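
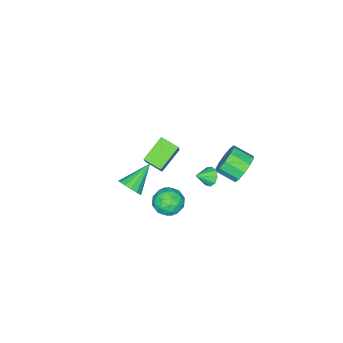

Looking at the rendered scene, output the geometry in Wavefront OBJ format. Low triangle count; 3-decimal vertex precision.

v 4.443 0.449 0.463
v 4.771 0.124 1.016
v 2.957 0.571 1.417
v 4.834 0.488 1.067
v 4.792 0.842 0.956
v 4.656 1.09 0.713
v 4.463 1.166 0.403
v 4.265 1.05 0.109
v 4.115 0.773 -0.09
v 4.052 0.41 -0.14
v 4.094 0.056 -0.03
v 4.23 -0.192 0.213
v 4.422 -0.268 0.523
v 4.621 -0.153 0.817
v -3.148 2.11 -3.302
v -2.689 1.844 -4.102
v -2.332 0.764 -3.538
v -2.792 1.03 -2.738
v -2.307 2.147 -3.763
v -1.951 1.066 -3.199
v -2.247 2.436 -3.249
v -1.89 1.355 -2.685
v -2.53 2.6 -2.754
v -2.174 1.519 -2.19
v -3.05 2.577 -2.469
v -2.694 1.497 -1.905
v -3.608 2.376 -2.502
v -3.251 1.296 -1.938
v -3.989 2.074 -2.841
v -3.633 0.993 -2.277
v -4.05 1.785 -3.355
v -3.693 0.704 -2.791
v -3.766 1.621 -3.85
v -3.41 0.54 -3.286
v -3.246 1.643 -4.135
v -2.89 0.563 -3.571
v 0.097 -2.17 -2.799
v -1.324 -2.116 -1.942
v -0.081 -1.136 -3.159
v -1.501 -1.081 -2.302
v 1.041 -1.479 -1.278
v -0.379 -1.424 -0.421
v 0.864 -0.444 -1.638
v -0.557 -0.39 -0.781
v 1.797 1.861 -2.354
v 2.493 1.658 -2.929
v 1.587 0.402 -2.091
v 2.283 0.199 -2.666
v 2.458 0.613 -1.857
v 2.587 1.514 -2.02
v 1.493 0.546 -3
v 1.622 1.447 -3.163
v 2.304 0.844 -3.329
v 2.901 0.886 -2.622
v 1.179 1.174 -2.398
v 1.776 1.216 -1.691
v 2.163 1.887 -2.664
v 1.917 0.173 -2.356
v 2.019 0.416 -1.88
v 2.428 0.296 -2.218
v 2.219 1.803 -2.13
v 2.628 1.684 -2.468
v 2.607 1.069 -1.838
v 1.452 0.376 -2.552
v 1.861 0.257 -2.89
v 1.652 1.764 -2.802
v 2.061 1.644 -3.14
v 1.473 0.991 -3.182
v 2.462 1.29 -3.237
v 2.338 0.432 -3.083
v 1.874 0.636 -3.279
v 1.95 1.166 -3.375
v 2.812 1.314 -2.822
v 2.689 0.457 -2.668
v 2.791 0.7 -2.192
v 2.868 1.23 -2.288
v 2.701 0.836 -3.057
v 1.391 1.603 -2.352
v 1.268 0.746 -2.198
v 1.212 0.83 -2.732
v 1.289 1.36 -2.828
v 1.742 1.628 -1.937
v 1.618 0.77 -1.783
v 2.13 0.894 -1.645
v 2.206 1.424 -1.741
v 1.379 1.224 -1.963
v -0.961 1.43 -2.57
v -0.629 1.395 -3.093
v -0.179 1.09 -2.05
v -0.581 1.777 -2.916
v -0.71 1.997 -2.577
v -0.957 1.952 -2.235
v -1.206 1.663 -2.05
v -1.341 1.265 -2.109
v -1.298 0.944 -2.383
v -1.097 0.851 -2.745
v -0.833 1.029 -3.025
f 2 1 4
f 2 4 3
f 4 1 5
f 4 5 3
f 5 1 6
f 5 6 3
f 6 1 7
f 6 7 3
f 7 1 8
f 7 8 3
f 8 1 9
f 8 9 3
f 9 1 10
f 9 10 3
f 10 1 11
f 10 11 3
f 11 1 12
f 11 12 3
f 12 1 13
f 12 13 3
f 13 1 14
f 13 14 3
f 14 1 2
f 14 2 3
f 16 15 19
f 16 19 17
f 17 19 20
f 17 20 18
f 19 15 21
f 19 21 20
f 20 21 22
f 20 22 18
f 21 15 23
f 21 23 22
f 22 23 24
f 22 24 18
f 23 15 25
f 23 25 24
f 24 25 26
f 24 26 18
f 25 15 27
f 25 27 26
f 26 27 28
f 26 28 18
f 27 15 29
f 27 29 28
f 28 29 30
f 28 30 18
f 29 15 31
f 29 31 30
f 30 31 32
f 30 32 18
f 31 15 33
f 31 33 32
f 32 33 34
f 32 34 18
f 33 15 35
f 33 35 34
f 34 35 36
f 34 36 18
f 35 15 16
f 35 16 36
f 36 16 17
f 36 17 18
f 38 40 37
f 41 38 37
f 37 40 39
f 39 41 37
f 38 44 40
f 42 38 41
f 42 44 38
f 40 44 39
f 43 41 39
f 39 44 43
f 43 42 41
f 44 42 43
f 45 82 61
f 82 56 85
f 61 85 50
f 82 85 61
f 45 61 57
f 61 50 62
f 57 62 46
f 61 62 57
f 45 57 66
f 57 46 67
f 66 67 52
f 57 67 66
f 45 66 78
f 66 52 81
f 78 81 55
f 66 81 78
f 45 78 82
f 78 55 86
f 82 86 56
f 78 86 82
f 46 62 73
f 62 50 76
f 73 76 54
f 62 76 73
f 50 85 63
f 85 56 84
f 63 84 49
f 85 84 63
f 56 86 83
f 86 55 79
f 83 79 47
f 86 79 83
f 55 81 80
f 81 52 68
f 80 68 51
f 81 68 80
f 52 67 72
f 67 46 69
f 72 69 53
f 67 69 72
f 48 74 60
f 74 54 75
f 60 75 49
f 74 75 60
f 48 60 58
f 60 49 59
f 58 59 47
f 60 59 58
f 48 58 65
f 58 47 64
f 65 64 51
f 58 64 65
f 48 65 70
f 65 51 71
f 70 71 53
f 65 71 70
f 48 70 74
f 70 53 77
f 74 77 54
f 70 77 74
f 49 75 63
f 75 54 76
f 63 76 50
f 75 76 63
f 47 59 83
f 59 49 84
f 83 84 56
f 59 84 83
f 51 64 80
f 64 47 79
f 80 79 55
f 64 79 80
f 53 71 72
f 71 51 68
f 72 68 52
f 71 68 72
f 54 77 73
f 77 53 69
f 73 69 46
f 77 69 73
f 88 87 90
f 88 90 89
f 90 87 91
f 90 91 89
f 91 87 92
f 91 92 89
f 92 87 93
f 92 93 89
f 93 87 94
f 93 94 89
f 94 87 95
f 94 95 89
f 95 87 96
f 95 96 89
f 96 87 97
f 96 97 89
f 97 87 88
f 97 88 89



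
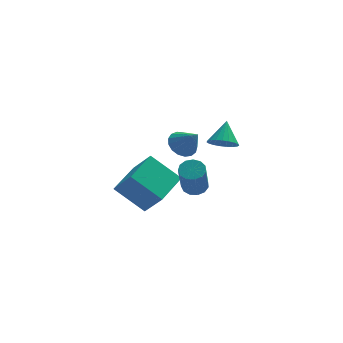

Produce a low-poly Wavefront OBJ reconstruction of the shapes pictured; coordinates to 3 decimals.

v 1.187 -2.074 0.451
v 1.819 -2.35 0.413
v 1.484 -3.362 2.211
v 0.853 -3.086 2.249
v 1.857 -2.015 0.609
v 1.522 -3.028 2.406
v 1.682 -1.7 0.754
v 1.347 -2.713 2.551
v 1.35 -1.503 0.803
v 1.016 -2.516 2.601
v 0.967 -1.487 0.741
v 0.632 -2.5 2.538
v 0.654 -1.658 0.586
v 0.319 -2.67 2.384
v 0.51 -1.96 0.389
v 0.175 -2.973 2.186
v 0.581 -2.299 0.212
v 0.246 -3.311 2.009
v 0.844 -2.566 0.11
v 0.51 -3.578 1.908
v 1.217 -2.677 0.117
v 0.882 -3.689 1.914
v 1.58 -2.596 0.23
v 1.246 -3.609 2.028
v -0.339 -1.361 -0.886
v -1.799 -0.555 0.439
v -1.088 -0.475 -2.25
v -2.548 0.33 -0.925
v 0.948 0.33 -0.495
v -0.512 1.135 0.83
v 0.199 1.215 -1.859
v -1.261 2.021 -0.534
v 3.155 0.747 1.591
v 3.92 0.816 1.252
v 3.545 1.713 2.669
v 3.744 1.069 1.088
v 3.467 1.267 1.011
v 3.136 1.375 1.034
v 2.808 1.374 1.154
v 2.539 1.265 1.349
v 2.378 1.066 1.586
v 2.35 0.812 1.824
v 2.462 0.546 2.022
v 2.693 0.315 2.145
v 3.004 0.159 2.172
v 3.342 0.104 2.099
v 3.646 0.161 1.938
v 3.866 0.318 1.717
v 3.963 0.55 1.474
v 1.678 4.078 -0.272
v 2.345 3.838 -0.826
v 2.342 3.242 0.892
v 2.487 4.203 -0.645
v 2.444 4.539 -0.379
v 2.225 4.769 -0.088
v 1.88 4.841 0.161
v 1.49 4.739 0.31
v 1.142 4.485 0.326
v 0.917 4.138 0.206
v 0.866 3.777 -0.025
v 1.001 3.486 -0.312
v 1.291 3.33 -0.589
v 1.67 3.346 -0.794
v 2.05 3.529 -0.88
f 2 1 5
f 2 5 3
f 3 5 6
f 3 6 4
f 5 1 7
f 5 7 6
f 6 7 8
f 6 8 4
f 7 1 9
f 7 9 8
f 8 9 10
f 8 10 4
f 9 1 11
f 9 11 10
f 10 11 12
f 10 12 4
f 11 1 13
f 11 13 12
f 12 13 14
f 12 14 4
f 13 1 15
f 13 15 14
f 14 15 16
f 14 16 4
f 15 1 17
f 15 17 16
f 16 17 18
f 16 18 4
f 17 1 19
f 17 19 18
f 18 19 20
f 18 20 4
f 19 1 21
f 19 21 20
f 20 21 22
f 20 22 4
f 21 1 23
f 21 23 22
f 22 23 24
f 22 24 4
f 23 1 2
f 23 2 24
f 24 2 3
f 24 3 4
f 26 28 25
f 29 26 25
f 25 28 27
f 27 29 25
f 26 32 28
f 30 26 29
f 30 32 26
f 28 32 27
f 31 29 27
f 27 32 31
f 31 30 29
f 32 30 31
f 34 33 36
f 34 36 35
f 36 33 37
f 36 37 35
f 37 33 38
f 37 38 35
f 38 33 39
f 38 39 35
f 39 33 40
f 39 40 35
f 40 33 41
f 40 41 35
f 41 33 42
f 41 42 35
f 42 33 43
f 42 43 35
f 43 33 44
f 43 44 35
f 44 33 45
f 44 45 35
f 45 33 46
f 45 46 35
f 46 33 47
f 46 47 35
f 47 33 48
f 47 48 35
f 48 33 49
f 48 49 35
f 49 33 34
f 49 34 35
f 51 50 53
f 51 53 52
f 53 50 54
f 53 54 52
f 54 50 55
f 54 55 52
f 55 50 56
f 55 56 52
f 56 50 57
f 56 57 52
f 57 50 58
f 57 58 52
f 58 50 59
f 58 59 52
f 59 50 60
f 59 60 52
f 60 50 61
f 60 61 52
f 61 50 62
f 61 62 52
f 62 50 63
f 62 63 52
f 63 50 64
f 63 64 52
f 64 50 51
f 64 51 52



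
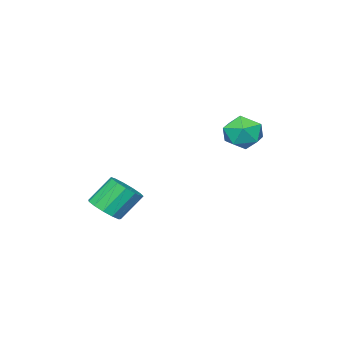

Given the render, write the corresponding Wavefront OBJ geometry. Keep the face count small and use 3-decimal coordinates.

v 3.705 -0.224 -0.974
v 4.39 0.34 -0.73
v 3.479 0.887 0.559
v 2.795 0.324 0.314
v 4.089 0.608 -1.056
v 3.179 1.156 0.232
v 3.667 0.612 -1.356
v 2.756 1.16 -0.068
v 3.257 0.351 -1.535
v 2.346 0.898 -0.247
v 2.989 -0.093 -1.536
v 2.078 0.454 -0.248
v 2.949 -0.578 -1.359
v 2.038 -0.031 -0.07
v 3.149 -0.951 -1.059
v 2.238 -0.404 0.229
v 3.525 -1.093 -0.732
v 2.615 -0.546 0.556
v 3.959 -0.959 -0.483
v 3.049 -0.411 0.806
v 4.313 -0.591 -0.389
v 3.402 -0.044 0.9
v 4.473 -0.107 -0.481
v 3.562 0.44 0.807
v -3 3.427 2.606
v -2.016 3.88 2.634
v -2.344 1.96 3.306
v -1.36 2.413 3.334
v -2.143 2.776 3.989
v -2.548 3.682 3.557
v -1.812 2.158 2.383
v -2.217 3.064 1.951
v -1.282 3.096 2.497
v -1.487 3.478 3.489
v -2.873 2.362 2.451
v -3.078 2.744 3.443
f 2 1 5
f 2 5 3
f 3 5 6
f 3 6 4
f 5 1 7
f 5 7 6
f 6 7 8
f 6 8 4
f 7 1 9
f 7 9 8
f 8 9 10
f 8 10 4
f 9 1 11
f 9 11 10
f 10 11 12
f 10 12 4
f 11 1 13
f 11 13 12
f 12 13 14
f 12 14 4
f 13 1 15
f 13 15 14
f 14 15 16
f 14 16 4
f 15 1 17
f 15 17 16
f 16 17 18
f 16 18 4
f 17 1 19
f 17 19 18
f 18 19 20
f 18 20 4
f 19 1 21
f 19 21 20
f 20 21 22
f 20 22 4
f 21 1 23
f 21 23 22
f 22 23 24
f 22 24 4
f 23 1 2
f 23 2 24
f 24 2 3
f 24 3 4
f 25 36 30
f 25 30 26
f 25 26 32
f 25 32 35
f 25 35 36
f 26 30 34
f 30 36 29
f 36 35 27
f 35 32 31
f 32 26 33
f 28 34 29
f 28 29 27
f 28 27 31
f 28 31 33
f 28 33 34
f 29 34 30
f 27 29 36
f 31 27 35
f 33 31 32
f 34 33 26



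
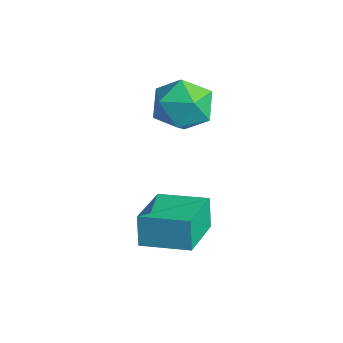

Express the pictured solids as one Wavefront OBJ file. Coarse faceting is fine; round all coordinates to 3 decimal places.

v -2.869 2.21 4.037
v -2.236 1.241 4.192
v -4.004 1.279 2.848
v -3.371 0.31 3.003
v -4.025 0.725 3.876
v -3.324 1.301 4.61
v -2.916 1.219 2.43
v -2.215 1.795 3.164
v -2.265 0.629 3.198
v -2.951 0.324 4.092
v -3.289 2.196 2.948
v -3.975 1.891 3.842
v -0.126 -1.761 -0.243
v -0.445 -1.651 0.919
v -1.593 -0.342 -0.78
v -1.911 -0.232 0.382
v 1.051 -0.468 -0.042
v 0.733 -0.358 1.12
v -0.415 0.951 -0.579
v -0.734 1.061 0.583
f 1 12 6
f 1 6 2
f 1 2 8
f 1 8 11
f 1 11 12
f 2 6 10
f 6 12 5
f 12 11 3
f 11 8 7
f 8 2 9
f 4 10 5
f 4 5 3
f 4 3 7
f 4 7 9
f 4 9 10
f 5 10 6
f 3 5 12
f 7 3 11
f 9 7 8
f 10 9 2
f 14 16 13
f 17 14 13
f 13 16 15
f 15 17 13
f 14 20 16
f 18 14 17
f 18 20 14
f 16 20 15
f 19 17 15
f 15 20 19
f 19 18 17
f 20 18 19



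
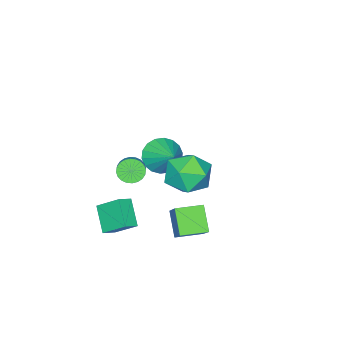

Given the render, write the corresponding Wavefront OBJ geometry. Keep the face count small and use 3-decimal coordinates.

v 2.548 4.127 1.521
v 3.238 4.487 0.568
v 3.882 2.713 1.952
v 4.572 3.073 0.999
v 4.456 3.801 1.985
v 3.632 4.674 1.718
v 3.488 2.526 0.802
v 2.664 3.399 0.535
v 3.819 3.497 0.124
v 4.417 4.285 0.855
v 2.703 2.915 1.665
v 3.301 3.703 2.396
v 0.423 -2.41 -3.427
v 0.969 -2.777 -3.694
v 1.923 -1.978 -2.839
v 1.377 -1.61 -2.573
v 0.953 -2.566 -3.873
v 1.907 -1.767 -3.019
v 0.856 -2.332 -3.984
v 1.811 -1.532 -3.13
v 0.693 -2.109 -4.011
v 1.648 -1.31 -3.156
v 0.489 -1.932 -3.948
v 1.444 -1.133 -3.094
v 0.275 -1.828 -3.807
v 1.23 -1.029 -2.952
v 0.084 -1.812 -3.607
v 1.038 -1.013 -2.753
v -0.056 -1.888 -3.38
v 0.898 -1.088 -2.526
v -0.123 -2.042 -3.161
v 0.831 -1.243 -2.306
v -0.107 -2.253 -2.981
v 0.847 -1.454 -2.127
v -0.011 -2.488 -2.87
v 0.944 -1.688 -2.016
v 0.152 -2.71 -2.844
v 1.107 -1.911 -1.989
v 0.356 -2.887 -2.906
v 1.311 -2.088 -2.052
v 0.57 -2.991 -3.048
v 1.525 -2.192 -2.193
v 0.762 -3.007 -3.247
v 1.716 -2.208 -2.393
v 0.902 -2.932 -3.474
v 1.856 -2.132 -2.62
v 3.298 -1.365 -3.754
v 4.015 -1.5 -3.4
v 3.056 -0.185 -2.81
v 3.772 -0.32 -2.457
v 3.988 -0.4 -4.783
v 4.704 -0.535 -4.43
v 3.745 0.78 -3.84
v 4.462 0.645 -3.486
v 2.643 3.76 -3.523
v 2.014 2.954 -2.453
v 3.561 4.813 -2.191
v 2.932 4.007 -1.121
v 3.668 2.913 -3.559
v 3.039 2.107 -2.489
v 4.586 3.966 -2.227
v 3.957 3.16 -1.157
v -1.575 -2.117 -3.509
v -1.019 -1.787 -4.362
v -0.865 -0.783 -2.531
v -1.426 -1.543 -4.4
v -1.862 -1.412 -4.261
v -2.242 -1.421 -3.974
v -2.489 -1.568 -3.594
v -2.555 -1.824 -3.198
v -2.427 -2.137 -2.864
v -2.13 -2.447 -2.657
v -1.723 -2.691 -2.619
v -1.287 -2.822 -2.758
v -0.907 -2.813 -3.045
v -0.66 -2.666 -3.424
v -0.594 -2.41 -3.821
v -0.722 -2.096 -4.155
f 1 12 6
f 1 6 2
f 1 2 8
f 1 8 11
f 1 11 12
f 2 6 10
f 6 12 5
f 12 11 3
f 11 8 7
f 8 2 9
f 4 10 5
f 4 5 3
f 4 3 7
f 4 7 9
f 4 9 10
f 5 10 6
f 3 5 12
f 7 3 11
f 9 7 8
f 10 9 2
f 14 13 17
f 14 17 15
f 15 17 18
f 15 18 16
f 17 13 19
f 17 19 18
f 18 19 20
f 18 20 16
f 19 13 21
f 19 21 20
f 20 21 22
f 20 22 16
f 21 13 23
f 21 23 22
f 22 23 24
f 22 24 16
f 23 13 25
f 23 25 24
f 24 25 26
f 24 26 16
f 25 13 27
f 25 27 26
f 26 27 28
f 26 28 16
f 27 13 29
f 27 29 28
f 28 29 30
f 28 30 16
f 29 13 31
f 29 31 30
f 30 31 32
f 30 32 16
f 31 13 33
f 31 33 32
f 32 33 34
f 32 34 16
f 33 13 35
f 33 35 34
f 34 35 36
f 34 36 16
f 35 13 37
f 35 37 36
f 36 37 38
f 36 38 16
f 37 13 39
f 37 39 38
f 38 39 40
f 38 40 16
f 39 13 41
f 39 41 40
f 40 41 42
f 40 42 16
f 41 13 43
f 41 43 42
f 42 43 44
f 42 44 16
f 43 13 45
f 43 45 44
f 44 45 46
f 44 46 16
f 45 13 14
f 45 14 46
f 46 14 15
f 46 15 16
f 48 50 47
f 51 48 47
f 47 50 49
f 49 51 47
f 48 54 50
f 52 48 51
f 52 54 48
f 50 54 49
f 53 51 49
f 49 54 53
f 53 52 51
f 54 52 53
f 56 58 55
f 59 56 55
f 55 58 57
f 57 59 55
f 56 62 58
f 60 56 59
f 60 62 56
f 58 62 57
f 61 59 57
f 57 62 61
f 61 60 59
f 62 60 61
f 64 63 66
f 64 66 65
f 66 63 67
f 66 67 65
f 67 63 68
f 67 68 65
f 68 63 69
f 68 69 65
f 69 63 70
f 69 70 65
f 70 63 71
f 70 71 65
f 71 63 72
f 71 72 65
f 72 63 73
f 72 73 65
f 73 63 74
f 73 74 65
f 74 63 75
f 74 75 65
f 75 63 76
f 75 76 65
f 76 63 77
f 76 77 65
f 77 63 78
f 77 78 65
f 78 63 64
f 78 64 65



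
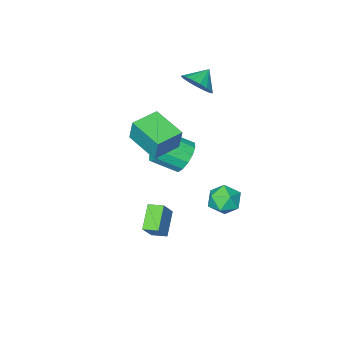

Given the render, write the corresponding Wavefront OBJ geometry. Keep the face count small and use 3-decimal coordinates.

v 1.056 -0.859 2.493
v 1.116 -0.497 3.865
v 0.91 1.082 1.989
v 0.969 1.443 3.361
v 2.651 -0.763 2.399
v 2.71 -0.402 3.771
v 2.504 1.177 1.895
v 2.564 1.539 3.267
v -2.041 2.323 -3.661
v -1.078 2.005 -3.55
v -2.582 0.795 -3.35
v -1.619 0.477 -3.239
v -2.032 1.104 -2.548
v -1.698 2.049 -2.741
v -1.962 0.751 -4.159
v -1.628 1.696 -4.352
v -1.03 1.034 -3.858
v -1.073 1.252 -2.863
v -2.587 1.548 -4.037
v -2.63 1.766 -3.042
v 3.643 3.747 -1.863
v 2.697 2.926 -0.985
v 4.395 4.029 -0.79
v 3.449 3.207 0.088
v 4.111 3.053 -2.008
v 3.165 2.231 -1.13
v 4.863 3.334 -0.935
v 3.917 2.513 -0.057
v -0.357 -0.058 -0.193
v 0.356 0.69 -0.309
v 1.39 -0.174 0.477
v 0.677 -0.922 0.593
v 0.105 0.808 0.152
v 1.139 -0.056 0.938
v -0.271 0.694 0.52
v 0.763 -0.17 1.306
v -0.669 0.379 0.698
v 0.365 -0.486 1.484
v -0.984 -0.054 0.636
v 0.05 -0.918 1.423
v -1.131 -0.487 0.353
v -0.097 -1.351 1.139
v -1.07 -0.806 -0.077
v -0.036 -1.67 0.709
v -0.819 -0.924 -0.538
v 0.215 -1.788 0.248
v -0.443 -0.81 -0.906
v 0.591 -1.674 -0.12
v -0.045 -0.494 -1.084
v 0.989 -1.359 -0.298
v 0.27 -0.062 -1.023
v 1.304 -0.926 -0.236
v 0.417 0.371 -0.739
v 1.451 -0.493 0.047
v -2.518 -1.912 3.446
v -1.981 -1.602 4.231
v -3.462 -2.068 4.154
v -2.176 -1.2 4.059
v -2.449 -0.961 3.747
v -2.738 -0.94 3.366
v -2.976 -1.142 3.003
v -3.11 -1.521 2.742
v -3.107 -1.989 2.642
v -2.97 -2.44 2.727
v -2.729 -2.769 2.976
v -2.44 -2.903 3.333
v -2.168 -2.81 3.716
v -1.977 -2.511 4.037
v -1.909 -2.075 4.223
f 2 4 1
f 5 2 1
f 1 4 3
f 3 5 1
f 2 8 4
f 6 2 5
f 6 8 2
f 4 8 3
f 7 5 3
f 3 8 7
f 7 6 5
f 8 6 7
f 9 20 14
f 9 14 10
f 9 10 16
f 9 16 19
f 9 19 20
f 10 14 18
f 14 20 13
f 20 19 11
f 19 16 15
f 16 10 17
f 12 18 13
f 12 13 11
f 12 11 15
f 12 15 17
f 12 17 18
f 13 18 14
f 11 13 20
f 15 11 19
f 17 15 16
f 18 17 10
f 22 24 21
f 25 22 21
f 21 24 23
f 23 25 21
f 22 28 24
f 26 22 25
f 26 28 22
f 24 28 23
f 27 25 23
f 23 28 27
f 27 26 25
f 28 26 27
f 30 29 33
f 30 33 31
f 31 33 34
f 31 34 32
f 33 29 35
f 33 35 34
f 34 35 36
f 34 36 32
f 35 29 37
f 35 37 36
f 36 37 38
f 36 38 32
f 37 29 39
f 37 39 38
f 38 39 40
f 38 40 32
f 39 29 41
f 39 41 40
f 40 41 42
f 40 42 32
f 41 29 43
f 41 43 42
f 42 43 44
f 42 44 32
f 43 29 45
f 43 45 44
f 44 45 46
f 44 46 32
f 45 29 47
f 45 47 46
f 46 47 48
f 46 48 32
f 47 29 49
f 47 49 48
f 48 49 50
f 48 50 32
f 49 29 51
f 49 51 50
f 50 51 52
f 50 52 32
f 51 29 53
f 51 53 52
f 52 53 54
f 52 54 32
f 53 29 30
f 53 30 54
f 54 30 31
f 54 31 32
f 56 55 58
f 56 58 57
f 58 55 59
f 58 59 57
f 59 55 60
f 59 60 57
f 60 55 61
f 60 61 57
f 61 55 62
f 61 62 57
f 62 55 63
f 62 63 57
f 63 55 64
f 63 64 57
f 64 55 65
f 64 65 57
f 65 55 66
f 65 66 57
f 66 55 67
f 66 67 57
f 67 55 68
f 67 68 57
f 68 55 69
f 68 69 57
f 69 55 56
f 69 56 57



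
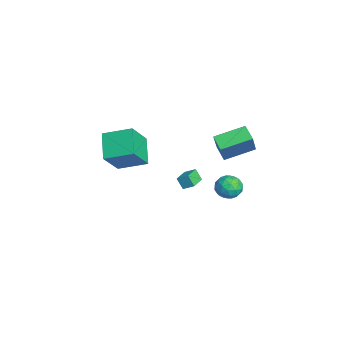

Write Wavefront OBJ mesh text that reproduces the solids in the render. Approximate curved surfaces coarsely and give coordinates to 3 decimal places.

v 1.369 2.2 1.764
v 1.125 4.079 2.337
v 2.326 2.467 1.293
v 2.082 4.347 1.866
v 2.198 1.853 3.254
v 1.954 3.733 3.827
v 3.155 2.121 2.783
v 2.911 4 3.356
v 1.614 -3.62 2.78
v 2.597 -4.527 4.385
v 2.13 -1.966 3.399
v 3.113 -2.873 5.004
v 3.187 -3.727 1.756
v 4.17 -4.634 3.361
v 3.703 -2.073 2.375
v 4.686 -2.98 3.98
v -1.808 1.167 -3.477
v -2.133 0.839 -2.751
v -1.491 1.792 -3.053
v -1.815 1.465 -2.327
v -0.825 0.555 -3.313
v -1.149 0.228 -2.587
v -0.507 1.181 -2.889
v -0.832 0.853 -2.163
v -2.235 3.603 -4.164
v -1.491 4.075 -4.445
v -1.369 2.765 -3.275
v -0.625 3.237 -3.556
v -1.262 3.65 -3.027
v -1.797 4.168 -3.577
v -1.063 2.672 -4.143
v -1.598 3.19 -4.693
v -0.766 3.5 -4.432
v -0.889 4.104 -3.742
v -1.971 2.736 -3.978
v -2.094 3.34 -3.288
v -1.939 3.912 -4.383
v -0.921 2.928 -3.337
v -1.296 3.171 -3.027
v -0.858 3.448 -3.192
v -2.119 3.967 -3.873
v -1.682 4.244 -4.037
v -1.548 3.995 -3.204
v -1.178 2.596 -3.683
v -0.741 2.873 -3.847
v -2.002 3.392 -4.528
v -1.564 3.669 -4.693
v -1.312 2.845 -4.516
v -1.075 3.852 -4.54
v -0.566 3.359 -4.017
v -0.824 3.027 -4.362
v -1.138 3.331 -4.685
v -1.148 4.207 -4.135
v -0.639 3.715 -3.612
v -1.014 3.958 -3.301
v -1.328 4.262 -3.624
v -0.722 3.869 -4.127
v -2.221 3.125 -4.108
v -1.712 2.633 -3.585
v -1.532 2.578 -4.096
v -1.846 2.882 -4.419
v -2.294 3.481 -3.703
v -1.785 2.988 -3.18
v -1.722 3.509 -3.035
v -2.036 3.813 -3.358
v -2.138 2.971 -3.593
f 2 4 1
f 5 2 1
f 1 4 3
f 3 5 1
f 2 8 4
f 6 2 5
f 6 8 2
f 4 8 3
f 7 5 3
f 3 8 7
f 7 6 5
f 8 6 7
f 10 12 9
f 13 10 9
f 9 12 11
f 11 13 9
f 10 16 12
f 14 10 13
f 14 16 10
f 12 16 11
f 15 13 11
f 11 16 15
f 15 14 13
f 16 14 15
f 18 20 17
f 21 18 17
f 17 20 19
f 19 21 17
f 18 24 20
f 22 18 21
f 22 24 18
f 20 24 19
f 23 21 19
f 19 24 23
f 23 22 21
f 24 22 23
f 25 62 41
f 62 36 65
f 41 65 30
f 62 65 41
f 25 41 37
f 41 30 42
f 37 42 26
f 41 42 37
f 25 37 46
f 37 26 47
f 46 47 32
f 37 47 46
f 25 46 58
f 46 32 61
f 58 61 35
f 46 61 58
f 25 58 62
f 58 35 66
f 62 66 36
f 58 66 62
f 26 42 53
f 42 30 56
f 53 56 34
f 42 56 53
f 30 65 43
f 65 36 64
f 43 64 29
f 65 64 43
f 36 66 63
f 66 35 59
f 63 59 27
f 66 59 63
f 35 61 60
f 61 32 48
f 60 48 31
f 61 48 60
f 32 47 52
f 47 26 49
f 52 49 33
f 47 49 52
f 28 54 40
f 54 34 55
f 40 55 29
f 54 55 40
f 28 40 38
f 40 29 39
f 38 39 27
f 40 39 38
f 28 38 45
f 38 27 44
f 45 44 31
f 38 44 45
f 28 45 50
f 45 31 51
f 50 51 33
f 45 51 50
f 28 50 54
f 50 33 57
f 54 57 34
f 50 57 54
f 29 55 43
f 55 34 56
f 43 56 30
f 55 56 43
f 27 39 63
f 39 29 64
f 63 64 36
f 39 64 63
f 31 44 60
f 44 27 59
f 60 59 35
f 44 59 60
f 33 51 52
f 51 31 48
f 52 48 32
f 51 48 52
f 34 57 53
f 57 33 49
f 53 49 26
f 57 49 53



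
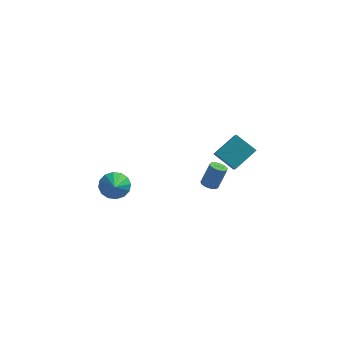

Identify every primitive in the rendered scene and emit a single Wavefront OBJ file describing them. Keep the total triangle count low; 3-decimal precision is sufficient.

v -3.468 -0.524 -2.353
v -2.859 -0.776 -2.952
v -3.172 -1.536 -1.627
v -2.633 -0.5 -2.66
v -2.631 -0.23 -2.286
v -2.853 -0.04 -1.93
v -3.24 0.021 -1.688
v -3.688 -0.065 -1.624
v -4.078 -0.273 -1.755
v -4.304 -0.549 -2.047
v -4.306 -0.819 -2.421
v -4.083 -1.009 -2.776
v -3.696 -1.07 -3.019
v -3.248 -0.984 -3.083
v 3.704 -2.949 2.329
v 2.564 -2.645 3.119
v 3.471 -2.305 1.745
v 2.331 -2.001 2.535
v 4.569 -1.879 3.165
v 3.429 -1.575 3.955
v 4.336 -1.235 2.581
v 3.196 -0.931 3.371
v 1.742 -0.267 -1.44
v 2.187 -0.103 -1.627
v 2.603 0.251 -0.327
v 2.158 0.087 -0.14
v 2.044 0.095 -1.635
v 2.46 0.449 -0.335
v 1.832 0.209 -1.598
v 2.248 0.563 -0.299
v 1.599 0.215 -1.525
v 2.015 0.569 -0.226
v 1.399 0.11 -1.433
v 1.815 0.464 -0.133
v 1.277 -0.081 -1.342
v 1.694 0.273 -0.042
v 1.262 -0.315 -1.273
v 1.679 0.039 0.027
v 1.357 -0.538 -1.243
v 1.773 -0.184 0.057
v 1.54 -0.699 -1.258
v 1.956 -0.344 0.042
v 1.769 -0.761 -1.314
v 2.186 -0.406 -0.014
v 1.992 -0.71 -1.4
v 2.409 -0.355 -0.1
v 2.158 -0.557 -1.494
v 2.574 -0.203 -0.194
v 2.228 -0.338 -1.576
v 2.644 0.016 -0.276
f 2 1 4
f 2 4 3
f 4 1 5
f 4 5 3
f 5 1 6
f 5 6 3
f 6 1 7
f 6 7 3
f 7 1 8
f 7 8 3
f 8 1 9
f 8 9 3
f 9 1 10
f 9 10 3
f 10 1 11
f 10 11 3
f 11 1 12
f 11 12 3
f 12 1 13
f 12 13 3
f 13 1 14
f 13 14 3
f 14 1 2
f 14 2 3
f 16 18 15
f 19 16 15
f 15 18 17
f 17 19 15
f 16 22 18
f 20 16 19
f 20 22 16
f 18 22 17
f 21 19 17
f 17 22 21
f 21 20 19
f 22 20 21
f 24 23 27
f 24 27 25
f 25 27 28
f 25 28 26
f 27 23 29
f 27 29 28
f 28 29 30
f 28 30 26
f 29 23 31
f 29 31 30
f 30 31 32
f 30 32 26
f 31 23 33
f 31 33 32
f 32 33 34
f 32 34 26
f 33 23 35
f 33 35 34
f 34 35 36
f 34 36 26
f 35 23 37
f 35 37 36
f 36 37 38
f 36 38 26
f 37 23 39
f 37 39 38
f 38 39 40
f 38 40 26
f 39 23 41
f 39 41 40
f 40 41 42
f 40 42 26
f 41 23 43
f 41 43 42
f 42 43 44
f 42 44 26
f 43 23 45
f 43 45 44
f 44 45 46
f 44 46 26
f 45 23 47
f 45 47 46
f 46 47 48
f 46 48 26
f 47 23 49
f 47 49 48
f 48 49 50
f 48 50 26
f 49 23 24
f 49 24 50
f 50 24 25
f 50 25 26



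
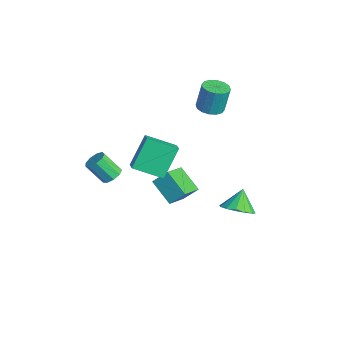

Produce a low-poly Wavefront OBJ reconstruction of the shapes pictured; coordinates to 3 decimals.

v 4.275 1.98 -2.205
v 5.085 2.473 -2.004
v 3.685 2.52 -1.155
v 4.822 2.775 -2.307
v 4.411 2.863 -2.583
v 3.965 2.715 -2.757
v 3.601 2.369 -2.784
v 3.418 1.92 -2.655
v 3.464 1.486 -2.406
v 3.728 1.185 -2.103
v 4.138 1.097 -1.828
v 4.585 1.245 -1.653
v 4.949 1.59 -1.626
v 5.132 2.04 -1.755
v -2.612 -2.606 -3.689
v -2.141 -2.337 -3.296
v -2.676 -3.144 -2.099
v -3.148 -3.414 -2.491
v -2.518 -2.077 -3.289
v -3.054 -2.884 -2.092
v -2.94 -2.064 -3.47
v -3.475 -2.872 -2.272
v -3.208 -2.306 -3.752
v -3.743 -3.113 -2.555
v -3.197 -2.688 -4.005
v -3.733 -3.495 -2.808
v -2.913 -3.032 -4.11
v -3.448 -3.839 -2.913
v -2.488 -3.177 -4.018
v -3.023 -3.984 -2.82
v -2.121 -3.055 -3.771
v -2.657 -3.862 -2.574
v -1.984 -2.723 -3.486
v -2.52 -3.53 -2.289
v 0.881 -0.143 0.966
v 0.174 -1.637 1.68
v 1.752 -0.326 1.444
v 1.045 -1.82 2.158
v 1.535 -1.22 -0.638
v 0.828 -2.714 0.076
v 2.406 -1.403 -0.16
v 1.699 -2.897 0.554
v -1.57 2.671 1.427
v -0.783 2.73 1.415
v -0.782 3.069 3.04
v -1.57 3.009 3.053
v -0.918 3.107 1.336
v -0.918 3.446 2.961
v -1.229 3.368 1.282
v -1.228 3.707 2.907
v -1.631 3.442 1.267
v -1.63 3.781 2.892
v -2.017 3.309 1.295
v -2.016 3.648 2.92
v -2.283 3.005 1.358
v -2.282 3.344 2.983
v -2.358 2.611 1.44
v -2.357 2.95 3.065
v -2.222 2.234 1.519
v -2.222 2.573 3.144
v -1.912 1.973 1.573
v -1.911 2.312 3.198
v -1.51 1.899 1.588
v -1.509 2.238 3.213
v -1.124 2.032 1.56
v -1.123 2.371 3.185
v -0.858 2.336 1.497
v -0.857 2.675 3.122
v -2.075 0.323 -4.231
v -1.13 -0.813 -3.521
v -1.772 1.099 -3.395
v -0.826 -0.037 -2.685
v -0.734 0.837 -5.195
v 0.212 -0.299 -4.485
v -0.43 1.613 -4.359
v 0.515 0.477 -3.649
f 2 1 4
f 2 4 3
f 4 1 5
f 4 5 3
f 5 1 6
f 5 6 3
f 6 1 7
f 6 7 3
f 7 1 8
f 7 8 3
f 8 1 9
f 8 9 3
f 9 1 10
f 9 10 3
f 10 1 11
f 10 11 3
f 11 1 12
f 11 12 3
f 12 1 13
f 12 13 3
f 13 1 14
f 13 14 3
f 14 1 2
f 14 2 3
f 16 15 19
f 16 19 17
f 17 19 20
f 17 20 18
f 19 15 21
f 19 21 20
f 20 21 22
f 20 22 18
f 21 15 23
f 21 23 22
f 22 23 24
f 22 24 18
f 23 15 25
f 23 25 24
f 24 25 26
f 24 26 18
f 25 15 27
f 25 27 26
f 26 27 28
f 26 28 18
f 27 15 29
f 27 29 28
f 28 29 30
f 28 30 18
f 29 15 31
f 29 31 30
f 30 31 32
f 30 32 18
f 31 15 33
f 31 33 32
f 32 33 34
f 32 34 18
f 33 15 16
f 33 16 34
f 34 16 17
f 34 17 18
f 36 38 35
f 39 36 35
f 35 38 37
f 37 39 35
f 36 42 38
f 40 36 39
f 40 42 36
f 38 42 37
f 41 39 37
f 37 42 41
f 41 40 39
f 42 40 41
f 44 43 47
f 44 47 45
f 45 47 48
f 45 48 46
f 47 43 49
f 47 49 48
f 48 49 50
f 48 50 46
f 49 43 51
f 49 51 50
f 50 51 52
f 50 52 46
f 51 43 53
f 51 53 52
f 52 53 54
f 52 54 46
f 53 43 55
f 53 55 54
f 54 55 56
f 54 56 46
f 55 43 57
f 55 57 56
f 56 57 58
f 56 58 46
f 57 43 59
f 57 59 58
f 58 59 60
f 58 60 46
f 59 43 61
f 59 61 60
f 60 61 62
f 60 62 46
f 61 43 63
f 61 63 62
f 62 63 64
f 62 64 46
f 63 43 65
f 63 65 64
f 64 65 66
f 64 66 46
f 65 43 67
f 65 67 66
f 66 67 68
f 66 68 46
f 67 43 44
f 67 44 68
f 68 44 45
f 68 45 46
f 70 72 69
f 73 70 69
f 69 72 71
f 71 73 69
f 70 76 72
f 74 70 73
f 74 76 70
f 72 76 71
f 75 73 71
f 71 76 75
f 75 74 73
f 76 74 75



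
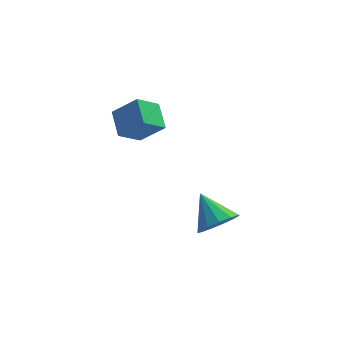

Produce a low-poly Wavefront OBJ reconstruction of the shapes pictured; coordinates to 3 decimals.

v -1.512 2.574 2.394
v -2.5 1.943 3.247
v -1.781 3.867 3.04
v -2.769 3.235 3.893
v -0.371 2.265 3.487
v -1.359 1.633 4.34
v -0.64 3.557 4.133
v -1.628 2.926 4.986
v 1.955 0.277 -1.727
v 2.835 0.267 -1.102
v 1.165 1.523 -0.593
v 2.925 0.702 -1.518
v 2.707 1.002 -2
v 2.25 1.072 -2.395
v 1.699 0.89 -2.578
v 1.229 0.513 -2.491
v 0.99 0.061 -2.161
v 1.057 -0.322 -1.694
v 1.409 -0.515 -1.236
v 1.934 -0.457 -0.935
v 2.466 -0.165 -0.885
f 2 4 1
f 5 2 1
f 1 4 3
f 3 5 1
f 2 8 4
f 6 2 5
f 6 8 2
f 4 8 3
f 7 5 3
f 3 8 7
f 7 6 5
f 8 6 7
f 10 9 12
f 10 12 11
f 12 9 13
f 12 13 11
f 13 9 14
f 13 14 11
f 14 9 15
f 14 15 11
f 15 9 16
f 15 16 11
f 16 9 17
f 16 17 11
f 17 9 18
f 17 18 11
f 18 9 19
f 18 19 11
f 19 9 20
f 19 20 11
f 20 9 21
f 20 21 11
f 21 9 10
f 21 10 11



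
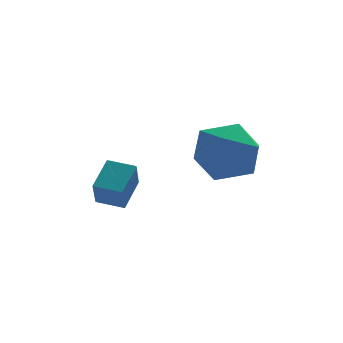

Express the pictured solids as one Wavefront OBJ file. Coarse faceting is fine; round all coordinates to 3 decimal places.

v 0.011 -3.059 -3.321
v 0.53 -2.178 -2.674
v 0.146 -2.454 -4.253
v 0.665 -1.573 -3.606
v 0.835 -3.447 -3.454
v 1.354 -2.566 -2.807
v 0.97 -2.842 -4.386
v 1.489 -1.961 -3.739
v 3.144 -3.1 -1.242
v 3.958 -2.436 -1.75
v 3.782 -4.604 -2.19
v 4.596 -3.94 -2.698
v 4.664 -4.176 -1.557
v 4.27 -3.247 -0.971
v 3.47 -3.793 -2.969
v 3.076 -2.864 -2.383
v 4.159 -2.864 -2.817
v 4.897 -3.101 -1.944
v 2.843 -3.939 -1.996
v 3.581 -4.176 -1.123
f 2 4 1
f 5 2 1
f 1 4 3
f 3 5 1
f 2 8 4
f 6 2 5
f 6 8 2
f 4 8 3
f 7 5 3
f 3 8 7
f 7 6 5
f 8 6 7
f 9 20 14
f 9 14 10
f 9 10 16
f 9 16 19
f 9 19 20
f 10 14 18
f 14 20 13
f 20 19 11
f 19 16 15
f 16 10 17
f 12 18 13
f 12 13 11
f 12 11 15
f 12 15 17
f 12 17 18
f 13 18 14
f 11 13 20
f 15 11 19
f 17 15 16
f 18 17 10



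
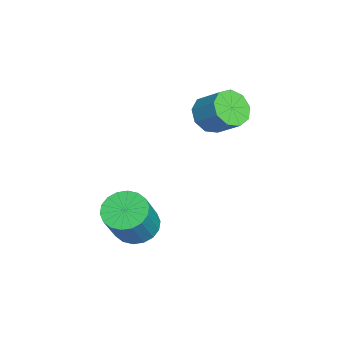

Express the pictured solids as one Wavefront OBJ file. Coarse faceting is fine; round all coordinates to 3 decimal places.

v -0.816 0.052 2.522
v -0.318 0.374 1.831
v 0.333 1.249 2.708
v -0.164 0.928 3.398
v -0.842 0.705 1.889
v -0.19 1.581 2.765
v -1.353 0.731 2.243
v -0.702 1.607 3.119
v -1.613 0.44 2.727
v -0.962 1.315 3.604
v -1.5 -0.034 3.116
v -0.848 0.842 3.992
v -1.067 -0.467 3.226
v -0.415 0.409 4.103
v -0.516 -0.657 3.007
v 0.136 0.219 3.884
v -0.106 -0.515 2.561
v 0.546 0.36 3.437
v -0.028 -0.108 2.096
v 0.624 0.767 2.973
v 2.243 -2.661 -1.851
v 3.035 -2.318 -2.27
v 4.07 -2.676 -0.608
v 3.277 -3.019 -0.189
v 2.865 -1.97 -2.089
v 3.899 -2.328 -0.428
v 2.572 -1.759 -1.861
v 3.606 -2.117 -0.199
v 2.213 -1.727 -1.631
v 3.248 -2.085 0.031
v 1.86 -1.88 -1.445
v 2.895 -2.238 0.217
v 1.583 -2.187 -1.338
v 2.618 -2.545 0.323
v 1.437 -2.589 -1.334
v 2.472 -2.947 0.328
v 1.45 -3.004 -1.432
v 2.485 -3.362 0.23
v 1.621 -3.352 -1.612
v 2.655 -3.71 0.049
v 1.914 -3.563 -1.841
v 2.948 -3.921 -0.179
v 2.272 -3.595 -2.071
v 3.307 -3.953 -0.409
v 2.625 -3.442 -2.257
v 3.66 -3.8 -0.595
v 2.902 -3.135 -2.363
v 3.937 -3.493 -0.702
v 3.048 -2.733 -2.368
v 4.083 -3.091 -0.706
f 2 1 5
f 2 5 3
f 3 5 6
f 3 6 4
f 5 1 7
f 5 7 6
f 6 7 8
f 6 8 4
f 7 1 9
f 7 9 8
f 8 9 10
f 8 10 4
f 9 1 11
f 9 11 10
f 10 11 12
f 10 12 4
f 11 1 13
f 11 13 12
f 12 13 14
f 12 14 4
f 13 1 15
f 13 15 14
f 14 15 16
f 14 16 4
f 15 1 17
f 15 17 16
f 16 17 18
f 16 18 4
f 17 1 19
f 17 19 18
f 18 19 20
f 18 20 4
f 19 1 2
f 19 2 20
f 20 2 3
f 20 3 4
f 22 21 25
f 22 25 23
f 23 25 26
f 23 26 24
f 25 21 27
f 25 27 26
f 26 27 28
f 26 28 24
f 27 21 29
f 27 29 28
f 28 29 30
f 28 30 24
f 29 21 31
f 29 31 30
f 30 31 32
f 30 32 24
f 31 21 33
f 31 33 32
f 32 33 34
f 32 34 24
f 33 21 35
f 33 35 34
f 34 35 36
f 34 36 24
f 35 21 37
f 35 37 36
f 36 37 38
f 36 38 24
f 37 21 39
f 37 39 38
f 38 39 40
f 38 40 24
f 39 21 41
f 39 41 40
f 40 41 42
f 40 42 24
f 41 21 43
f 41 43 42
f 42 43 44
f 42 44 24
f 43 21 45
f 43 45 44
f 44 45 46
f 44 46 24
f 45 21 47
f 45 47 46
f 46 47 48
f 46 48 24
f 47 21 49
f 47 49 48
f 48 49 50
f 48 50 24
f 49 21 22
f 49 22 50
f 50 22 23
f 50 23 24



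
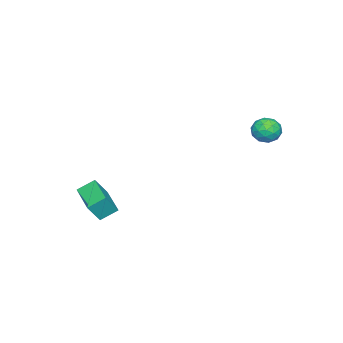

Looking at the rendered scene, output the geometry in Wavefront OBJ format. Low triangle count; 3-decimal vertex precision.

v 1.269 -4.627 -3.678
v 0.7 -3.984 -3.146
v 2.491 -3.342 -3.924
v 1.922 -2.7 -3.392
v 1.818 -4.96 -2.688
v 1.249 -4.318 -2.156
v 3.04 -3.676 -2.934
v 2.471 -3.033 -2.402
v -3.518 2.756 0.309
v -3.064 2.321 0.767
v -4.256 1.759 0.093
v -3.802 1.324 0.551
v -4.242 1.887 0.86
v -3.786 2.502 0.994
v -3.534 1.578 -0.134
v -3.078 2.193 -0
v -3.074 1.592 0.494
v -3.512 1.783 1.108
v -3.808 2.297 -0.248
v -4.246 2.488 0.366
v -3.226 2.626 0.557
v -4.094 1.454 0.303
v -4.352 1.785 0.485
v -4.086 1.529 0.754
v -3.65 2.733 0.69
v -3.384 2.477 0.96
v -4.076 2.222 1.014
v -3.936 1.603 -0.1
v -3.67 1.347 0.17
v -3.234 2.551 0.106
v -2.968 2.295 0.375
v -3.244 1.858 -0.154
v -2.965 1.942 0.666
v -3.399 1.356 0.539
v -3.242 1.505 0.136
v -2.974 1.867 0.215
v -3.223 2.054 1.027
v -3.657 1.468 0.9
v -3.915 1.799 1.081
v -3.647 2.161 1.16
v -3.229 1.626 0.866
v -3.663 2.612 -0.04
v -4.097 2.026 -0.167
v -3.673 1.919 -0.3
v -3.405 2.281 -0.221
v -3.921 2.724 0.321
v -4.355 2.138 0.194
v -4.346 2.213 0.645
v -4.078 2.575 0.724
v -4.091 2.454 -0.006
f 2 4 1
f 5 2 1
f 1 4 3
f 3 5 1
f 2 8 4
f 6 2 5
f 6 8 2
f 4 8 3
f 7 5 3
f 3 8 7
f 7 6 5
f 8 6 7
f 9 46 25
f 46 20 49
f 25 49 14
f 46 49 25
f 9 25 21
f 25 14 26
f 21 26 10
f 25 26 21
f 9 21 30
f 21 10 31
f 30 31 16
f 21 31 30
f 9 30 42
f 30 16 45
f 42 45 19
f 30 45 42
f 9 42 46
f 42 19 50
f 46 50 20
f 42 50 46
f 10 26 37
f 26 14 40
f 37 40 18
f 26 40 37
f 14 49 27
f 49 20 48
f 27 48 13
f 49 48 27
f 20 50 47
f 50 19 43
f 47 43 11
f 50 43 47
f 19 45 44
f 45 16 32
f 44 32 15
f 45 32 44
f 16 31 36
f 31 10 33
f 36 33 17
f 31 33 36
f 12 38 24
f 38 18 39
f 24 39 13
f 38 39 24
f 12 24 22
f 24 13 23
f 22 23 11
f 24 23 22
f 12 22 29
f 22 11 28
f 29 28 15
f 22 28 29
f 12 29 34
f 29 15 35
f 34 35 17
f 29 35 34
f 12 34 38
f 34 17 41
f 38 41 18
f 34 41 38
f 13 39 27
f 39 18 40
f 27 40 14
f 39 40 27
f 11 23 47
f 23 13 48
f 47 48 20
f 23 48 47
f 15 28 44
f 28 11 43
f 44 43 19
f 28 43 44
f 17 35 36
f 35 15 32
f 36 32 16
f 35 32 36
f 18 41 37
f 41 17 33
f 37 33 10
f 41 33 37



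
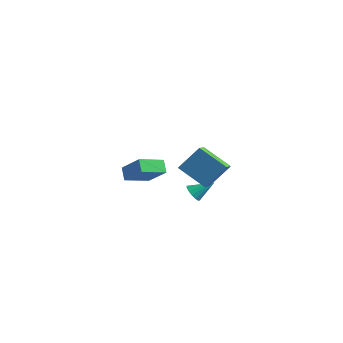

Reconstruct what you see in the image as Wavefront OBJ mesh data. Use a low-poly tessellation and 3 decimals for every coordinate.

v 0.619 -0.871 -0.386
v 1.184 -0.919 -0.814
v 1.401 0.171 0.526
v 0.982 -0.646 -0.954
v 0.683 -0.432 -0.941
v 0.367 -0.336 -0.78
v 0.118 -0.384 -0.513
v 0.004 -0.561 -0.212
v 0.055 -0.822 0.042
v 0.257 -1.096 0.181
v 0.555 -1.309 0.169
v 0.871 -1.405 0.007
v 1.12 -1.358 -0.259
v 1.234 -1.18 -0.56
v -4.444 -2.49 -0.545
v -5.083 -2.226 0.284
v -4.266 -0.691 -0.981
v -4.905 -0.427 -0.151
v -2.755 -2.353 0.711
v -3.394 -2.089 1.541
v -2.577 -0.554 0.276
v -3.216 -0.29 1.105
v 2.356 -2.994 2.961
v 3.041 -1.924 4.557
v 4.046 -2.288 1.761
v 4.731 -1.217 3.357
v 2.869 -3.743 3.243
v 3.554 -2.672 4.839
v 4.559 -3.036 2.043
v 5.244 -1.966 3.639
f 2 1 4
f 2 4 3
f 4 1 5
f 4 5 3
f 5 1 6
f 5 6 3
f 6 1 7
f 6 7 3
f 7 1 8
f 7 8 3
f 8 1 9
f 8 9 3
f 9 1 10
f 9 10 3
f 10 1 11
f 10 11 3
f 11 1 12
f 11 12 3
f 12 1 13
f 12 13 3
f 13 1 14
f 13 14 3
f 14 1 2
f 14 2 3
f 16 18 15
f 19 16 15
f 15 18 17
f 17 19 15
f 16 22 18
f 20 16 19
f 20 22 16
f 18 22 17
f 21 19 17
f 17 22 21
f 21 20 19
f 22 20 21
f 24 26 23
f 27 24 23
f 23 26 25
f 25 27 23
f 24 30 26
f 28 24 27
f 28 30 24
f 26 30 25
f 29 27 25
f 25 30 29
f 29 28 27
f 30 28 29



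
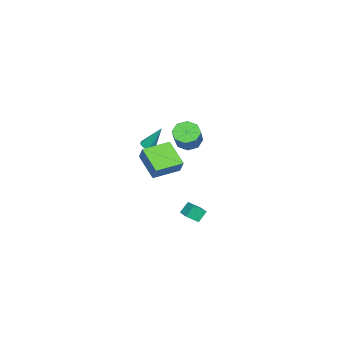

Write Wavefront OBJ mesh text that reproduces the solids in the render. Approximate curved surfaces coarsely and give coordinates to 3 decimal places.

v 4.844 -0.903 1.937
v 3.938 -2.241 3.149
v 3.406 0.298 2.189
v 2.5 -1.041 3.401
v 5.44 -0.399 2.939
v 4.534 -1.738 4.151
v 4.002 0.801 3.191
v 3.096 -0.537 4.403
v -0.646 -3.785 1.887
v -0.278 -4.139 2.092
v -0.654 -2.795 3.613
v -0.101 -3.851 1.927
v -0.179 -3.532 1.744
v -0.475 -3.331 1.627
v -0.851 -3.343 1.632
v -1.131 -3.562 1.756
v -1.184 -3.885 1.941
v -0.985 -4.161 2.101
v -0.627 -4.262 2.16
v -4.686 -2.661 0.936
v -4.062 -2.458 0.222
v -2.649 -1.995 1.59
v -3.274 -2.199 2.304
v -4.458 -1.865 0.431
v -3.045 -1.403 1.799
v -4.988 -1.739 0.935
v -3.575 -1.277 2.303
v -5.341 -2.153 1.44
v -3.928 -1.691 2.808
v -5.311 -2.865 1.65
v -3.898 -2.402 3.018
v -4.915 -3.457 1.441
v -3.502 -2.995 2.809
v -4.385 -3.583 0.937
v -2.972 -3.121 2.305
v -4.032 -3.169 0.432
v -2.619 -2.707 1.8
v 1.282 0.245 -3.067
v 0.789 0.58 -2.29
v 2.076 1 -2.89
v 1.583 1.336 -2.112
v 1.777 -0.416 -2.468
v 1.284 -0.08 -1.69
v 2.571 0.34 -2.29
v 2.078 0.675 -1.513
f 2 4 1
f 5 2 1
f 1 4 3
f 3 5 1
f 2 8 4
f 6 2 5
f 6 8 2
f 4 8 3
f 7 5 3
f 3 8 7
f 7 6 5
f 8 6 7
f 10 9 12
f 10 12 11
f 12 9 13
f 12 13 11
f 13 9 14
f 13 14 11
f 14 9 15
f 14 15 11
f 15 9 16
f 15 16 11
f 16 9 17
f 16 17 11
f 17 9 18
f 17 18 11
f 18 9 19
f 18 19 11
f 19 9 10
f 19 10 11
f 21 20 24
f 21 24 22
f 22 24 25
f 22 25 23
f 24 20 26
f 24 26 25
f 25 26 27
f 25 27 23
f 26 20 28
f 26 28 27
f 27 28 29
f 27 29 23
f 28 20 30
f 28 30 29
f 29 30 31
f 29 31 23
f 30 20 32
f 30 32 31
f 31 32 33
f 31 33 23
f 32 20 34
f 32 34 33
f 33 34 35
f 33 35 23
f 34 20 36
f 34 36 35
f 35 36 37
f 35 37 23
f 36 20 21
f 36 21 37
f 37 21 22
f 37 22 23
f 39 41 38
f 42 39 38
f 38 41 40
f 40 42 38
f 39 45 41
f 43 39 42
f 43 45 39
f 41 45 40
f 44 42 40
f 40 45 44
f 44 43 42
f 45 43 44



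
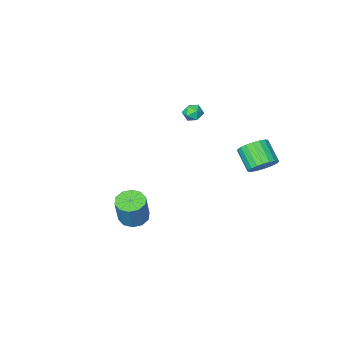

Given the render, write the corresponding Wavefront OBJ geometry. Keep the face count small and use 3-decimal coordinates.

v -2.784 -2.336 2.456
v -2.316 -2.627 2.783
v -3.404 -3.153 2.617
v -2.936 -3.444 2.944
v -3.223 -2.926 3.189
v -2.84 -2.421 3.089
v -2.88 -3.359 2.311
v -2.497 -2.854 2.211
v -2.375 -3.26 2.693
v -2.587 -2.992 3.236
v -3.133 -2.788 2.164
v -3.345 -2.52 2.707
v 3.215 1.253 -0.792
v 3.979 0.987 -0.926
v 4.409 1.401 0.697
v 3.645 1.667 0.832
v 3.961 1.479 -1.047
v 4.391 1.893 0.576
v 3.658 1.884 -1.07
v 4.088 2.299 0.553
v 3.185 2.049 -0.987
v 3.616 2.463 0.637
v 2.725 1.909 -0.829
v 3.155 2.323 0.794
v 2.451 1.519 -0.657
v 2.881 1.933 0.966
v 2.469 1.027 -0.536
v 2.899 1.441 1.087
v 2.772 0.621 -0.513
v 3.202 1.036 1.11
v 3.244 0.457 -0.597
v 3.675 0.871 1.027
v 3.705 0.597 -0.754
v 4.135 1.011 0.869
v -3.406 3.188 1.824
v -2.531 3.103 1.785
v -2.599 1.968 2.716
v -3.474 2.052 2.756
v -2.573 3.335 2.065
v -2.64 2.2 2.996
v -2.758 3.542 2.303
v -2.826 2.406 3.234
v -3.056 3.687 2.459
v -3.123 2.552 3.39
v -3.414 3.746 2.505
v -3.482 2.61 3.436
v -3.771 3.708 2.433
v -3.838 2.573 3.364
v -4.065 3.581 2.256
v -4.132 2.445 3.187
v -4.245 3.385 2.004
v -4.312 2.25 2.936
v -4.28 3.155 1.722
v -4.347 2.02 2.653
v -4.164 2.931 1.457
v -4.231 1.796 2.388
v -3.917 2.751 1.256
v -3.984 1.616 2.187
v -3.581 2.647 1.152
v -3.649 1.512 2.084
v -3.216 2.636 1.166
v -3.283 1.501 2.097
v -2.883 2.721 1.293
v -2.95 1.585 2.224
v -2.641 2.886 1.512
v -2.708 1.751 2.443
f 1 12 6
f 1 6 2
f 1 2 8
f 1 8 11
f 1 11 12
f 2 6 10
f 6 12 5
f 12 11 3
f 11 8 7
f 8 2 9
f 4 10 5
f 4 5 3
f 4 3 7
f 4 7 9
f 4 9 10
f 5 10 6
f 3 5 12
f 7 3 11
f 9 7 8
f 10 9 2
f 14 13 17
f 14 17 15
f 15 17 18
f 15 18 16
f 17 13 19
f 17 19 18
f 18 19 20
f 18 20 16
f 19 13 21
f 19 21 20
f 20 21 22
f 20 22 16
f 21 13 23
f 21 23 22
f 22 23 24
f 22 24 16
f 23 13 25
f 23 25 24
f 24 25 26
f 24 26 16
f 25 13 27
f 25 27 26
f 26 27 28
f 26 28 16
f 27 13 29
f 27 29 28
f 28 29 30
f 28 30 16
f 29 13 31
f 29 31 30
f 30 31 32
f 30 32 16
f 31 13 33
f 31 33 32
f 32 33 34
f 32 34 16
f 33 13 14
f 33 14 34
f 34 14 15
f 34 15 16
f 36 35 39
f 36 39 37
f 37 39 40
f 37 40 38
f 39 35 41
f 39 41 40
f 40 41 42
f 40 42 38
f 41 35 43
f 41 43 42
f 42 43 44
f 42 44 38
f 43 35 45
f 43 45 44
f 44 45 46
f 44 46 38
f 45 35 47
f 45 47 46
f 46 47 48
f 46 48 38
f 47 35 49
f 47 49 48
f 48 49 50
f 48 50 38
f 49 35 51
f 49 51 50
f 50 51 52
f 50 52 38
f 51 35 53
f 51 53 52
f 52 53 54
f 52 54 38
f 53 35 55
f 53 55 54
f 54 55 56
f 54 56 38
f 55 35 57
f 55 57 56
f 56 57 58
f 56 58 38
f 57 35 59
f 57 59 58
f 58 59 60
f 58 60 38
f 59 35 61
f 59 61 60
f 60 61 62
f 60 62 38
f 61 35 63
f 61 63 62
f 62 63 64
f 62 64 38
f 63 35 65
f 63 65 64
f 64 65 66
f 64 66 38
f 65 35 36
f 65 36 66
f 66 36 37
f 66 37 38



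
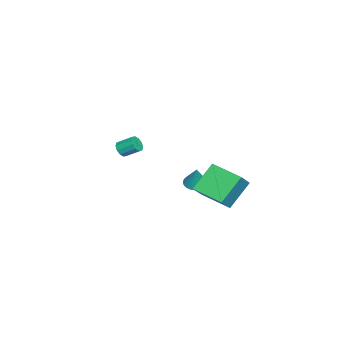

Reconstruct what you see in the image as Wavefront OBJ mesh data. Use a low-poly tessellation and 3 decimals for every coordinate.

v -2.531 -3.279 -3.52
v -2.017 -3.369 -3.346
v -2.056 -2.471 -2.766
v -2.569 -2.381 -2.94
v -2 -3.185 -3.631
v -2.039 -2.287 -3.051
v -2.186 -3.036 -3.873
v -2.225 -2.138 -3.293
v -2.504 -2.98 -3.981
v -2.543 -2.082 -3.401
v -2.832 -3.038 -3.913
v -2.87 -2.14 -3.332
v -3.044 -3.189 -3.694
v -3.083 -2.291 -3.114
v -3.061 -3.373 -3.409
v -3.1 -2.475 -2.829
v -2.875 -3.522 -3.167
v -2.914 -2.624 -2.587
v -2.557 -3.578 -3.059
v -2.596 -2.68 -2.479
v -2.23 -3.52 -3.128
v -2.268 -2.622 -2.547
v -0.16 1.724 -3.987
v 0.417 1.897 -4.232
v 0.32 1.956 -2.693
v 0.296 2.12 -4.227
v 0.106 2.283 -4.186
v -0.125 2.361 -4.114
v -0.361 2.341 -4.023
v -0.566 2.228 -3.927
v -0.71 2.038 -3.84
v -0.769 1.8 -3.775
v -0.737 1.551 -3.743
v -0.616 1.328 -3.747
v -0.426 1.165 -3.789
v -0.195 1.088 -3.86
v 0.041 1.107 -3.951
v 0.246 1.22 -4.048
v 0.39 1.41 -4.135
v 0.45 1.648 -4.2
v 2.44 2.867 -3.229
v 1.28 3.56 -1.879
v 3.067 4.604 -3.582
v 1.907 5.297 -2.233
v 3.413 2.703 -2.307
v 2.253 3.396 -0.958
v 4.04 4.44 -2.661
v 2.88 5.133 -1.311
f 2 1 5
f 2 5 3
f 3 5 6
f 3 6 4
f 5 1 7
f 5 7 6
f 6 7 8
f 6 8 4
f 7 1 9
f 7 9 8
f 8 9 10
f 8 10 4
f 9 1 11
f 9 11 10
f 10 11 12
f 10 12 4
f 11 1 13
f 11 13 12
f 12 13 14
f 12 14 4
f 13 1 15
f 13 15 14
f 14 15 16
f 14 16 4
f 15 1 17
f 15 17 16
f 16 17 18
f 16 18 4
f 17 1 19
f 17 19 18
f 18 19 20
f 18 20 4
f 19 1 21
f 19 21 20
f 20 21 22
f 20 22 4
f 21 1 2
f 21 2 22
f 22 2 3
f 22 3 4
f 24 23 26
f 24 26 25
f 26 23 27
f 26 27 25
f 27 23 28
f 27 28 25
f 28 23 29
f 28 29 25
f 29 23 30
f 29 30 25
f 30 23 31
f 30 31 25
f 31 23 32
f 31 32 25
f 32 23 33
f 32 33 25
f 33 23 34
f 33 34 25
f 34 23 35
f 34 35 25
f 35 23 36
f 35 36 25
f 36 23 37
f 36 37 25
f 37 23 38
f 37 38 25
f 38 23 39
f 38 39 25
f 39 23 40
f 39 40 25
f 40 23 24
f 40 24 25
f 42 44 41
f 45 42 41
f 41 44 43
f 43 45 41
f 42 48 44
f 46 42 45
f 46 48 42
f 44 48 43
f 47 45 43
f 43 48 47
f 47 46 45
f 48 46 47



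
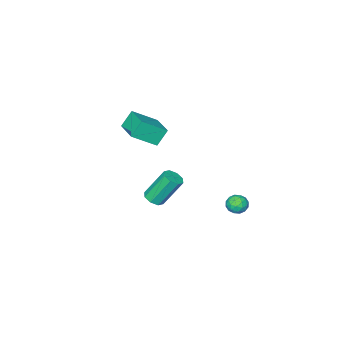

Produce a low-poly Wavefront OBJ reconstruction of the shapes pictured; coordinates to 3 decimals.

v -3.694 1.954 -3.267
v -3.31 2.477 -3.401
v -2.97 1.603 -2.559
v -2.586 2.126 -2.693
v -3.16 2.21 -2.374
v -3.608 2.427 -2.811
v -2.672 1.653 -3.149
v -3.12 1.87 -3.586
v -2.679 2.291 -3.328
v -2.98 2.635 -2.849
v -3.3 1.445 -3.111
v -3.601 1.789 -2.632
v -3.566 2.246 -3.396
v -2.714 1.834 -2.564
v -3.052 1.883 -2.376
v -2.826 2.191 -2.455
v -3.741 2.217 -3.049
v -3.515 2.524 -3.128
v -3.426 2.368 -2.524
v -2.765 1.556 -2.832
v -2.539 1.863 -2.911
v -3.454 1.889 -3.505
v -3.228 2.197 -3.584
v -2.854 1.712 -3.436
v -2.969 2.444 -3.432
v -2.543 2.238 -3.016
v -2.594 1.96 -3.284
v -2.857 2.087 -3.541
v -3.146 2.646 -3.15
v -2.72 2.44 -2.734
v -3.057 2.49 -2.547
v -3.321 2.617 -2.804
v -2.775 2.537 -3.108
v -3.56 1.64 -3.226
v -3.134 1.434 -2.81
v -2.959 1.463 -3.156
v -3.223 1.59 -3.413
v -3.737 1.842 -2.944
v -3.311 1.636 -2.528
v -3.423 1.993 -2.419
v -3.686 2.12 -2.676
v -3.505 1.543 -2.852
v -0.602 -1.495 3.016
v 0.604 -2.139 3.92
v 0.035 0.079 3.285
v 1.242 -0.564 4.19
v 0.038 -1.596 2.09
v 1.245 -2.239 2.995
v 0.676 -0.021 2.36
v 1.882 -0.665 3.264
v -1.418 -2.797 -4.364
v -0.878 -2.455 -4.249
v -1.701 -1.741 -2.501
v -2.242 -2.083 -2.616
v -1.213 -2.198 -4.512
v -2.036 -1.484 -2.764
v -1.669 -2.292 -4.688
v -2.492 -1.578 -2.94
v -1.978 -2.682 -4.675
v -2.801 -1.968 -2.926
v -1.959 -3.139 -4.479
v -2.782 -2.425 -2.731
v -1.624 -3.396 -4.216
v -2.447 -2.682 -2.468
v -1.168 -3.302 -4.04
v -1.991 -2.588 -2.292
v -0.859 -2.912 -4.054
v -1.682 -2.198 -2.305
f 1 38 17
f 38 12 41
f 17 41 6
f 38 41 17
f 1 17 13
f 17 6 18
f 13 18 2
f 17 18 13
f 1 13 22
f 13 2 23
f 22 23 8
f 13 23 22
f 1 22 34
f 22 8 37
f 34 37 11
f 22 37 34
f 1 34 38
f 34 11 42
f 38 42 12
f 34 42 38
f 2 18 29
f 18 6 32
f 29 32 10
f 18 32 29
f 6 41 19
f 41 12 40
f 19 40 5
f 41 40 19
f 12 42 39
f 42 11 35
f 39 35 3
f 42 35 39
f 11 37 36
f 37 8 24
f 36 24 7
f 37 24 36
f 8 23 28
f 23 2 25
f 28 25 9
f 23 25 28
f 4 30 16
f 30 10 31
f 16 31 5
f 30 31 16
f 4 16 14
f 16 5 15
f 14 15 3
f 16 15 14
f 4 14 21
f 14 3 20
f 21 20 7
f 14 20 21
f 4 21 26
f 21 7 27
f 26 27 9
f 21 27 26
f 4 26 30
f 26 9 33
f 30 33 10
f 26 33 30
f 5 31 19
f 31 10 32
f 19 32 6
f 31 32 19
f 3 15 39
f 15 5 40
f 39 40 12
f 15 40 39
f 7 20 36
f 20 3 35
f 36 35 11
f 20 35 36
f 9 27 28
f 27 7 24
f 28 24 8
f 27 24 28
f 10 33 29
f 33 9 25
f 29 25 2
f 33 25 29
f 44 46 43
f 47 44 43
f 43 46 45
f 45 47 43
f 44 50 46
f 48 44 47
f 48 50 44
f 46 50 45
f 49 47 45
f 45 50 49
f 49 48 47
f 50 48 49
f 52 51 55
f 52 55 53
f 53 55 56
f 53 56 54
f 55 51 57
f 55 57 56
f 56 57 58
f 56 58 54
f 57 51 59
f 57 59 58
f 58 59 60
f 58 60 54
f 59 51 61
f 59 61 60
f 60 61 62
f 60 62 54
f 61 51 63
f 61 63 62
f 62 63 64
f 62 64 54
f 63 51 65
f 63 65 64
f 64 65 66
f 64 66 54
f 65 51 67
f 65 67 66
f 66 67 68
f 66 68 54
f 67 51 52
f 67 52 68
f 68 52 53
f 68 53 54



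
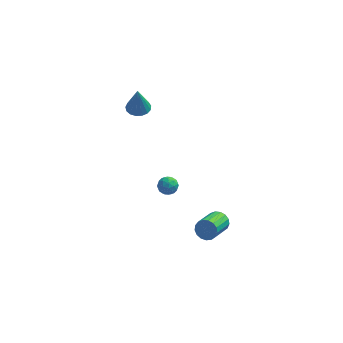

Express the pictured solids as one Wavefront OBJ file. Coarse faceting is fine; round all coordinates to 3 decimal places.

v -0.965 1.057 -2.6
v -0.376 0.731 -2.578
v -1.404 0.309 -1.942
v -0.815 -0.017 -1.92
v -0.878 0.583 -1.623
v -0.607 1.046 -2.03
v -1.173 -0.006 -2.49
v -0.902 0.457 -2.897
v -0.505 0.074 -2.511
v -0.323 0.438 -1.975
v -1.457 0.602 -2.545
v -1.275 0.966 -2.009
v -0.632 0.96 -2.647
v -1.148 0.08 -1.873
v -1.185 0.433 -1.699
v -0.839 0.241 -1.686
v -0.768 1.145 -2.324
v -0.422 0.953 -2.312
v -0.717 0.866 -1.75
v -1.358 0.087 -2.208
v -1.012 -0.105 -2.196
v -0.941 0.799 -2.834
v -0.595 0.607 -2.821
v -1.063 0.174 -2.77
v -0.362 0.382 -2.594
v -0.62 -0.058 -2.208
v -0.83 -0.051 -2.543
v -0.671 0.221 -2.782
v -0.255 0.596 -2.279
v -0.513 0.156 -1.893
v -0.55 0.509 -1.718
v -0.39 0.781 -1.957
v -0.33 0.21 -2.24
v -1.267 0.884 -2.627
v -1.525 0.444 -2.241
v -1.39 0.259 -2.563
v -1.23 0.531 -2.802
v -1.16 1.098 -2.312
v -1.418 0.658 -1.926
v -1.109 0.819 -1.738
v -0.95 1.091 -1.977
v -1.45 0.83 -2.28
v -2.77 3.9 2
v -2.018 4.064 2.024
v -2.79 3.72 3.8
v -2.181 4.393 2.055
v -2.48 4.609 2.074
v -2.844 4.663 2.075
v -3.192 4.542 2.059
v -3.443 4.273 2.03
v -3.54 3.92 1.993
v -3.461 3.561 1.958
v -3.223 3.281 1.933
v -2.882 3.142 1.923
v -2.515 3.177 1.93
v -2.207 3.377 1.953
v -2.027 3.698 1.987
v 2.135 -3.234 -1.551
v 2.544 -3.123 -0.994
v 1.875 -4.575 -0.212
v 1.465 -4.686 -0.769
v 2.263 -2.954 -0.922
v 1.594 -4.406 -0.14
v 1.953 -2.85 -0.995
v 1.284 -4.302 -0.212
v 1.684 -2.834 -1.194
v 1.015 -4.286 -0.412
v 1.519 -2.91 -1.476
v 0.85 -4.362 -0.693
v 1.495 -3.059 -1.775
v 0.825 -4.511 -0.992
v 1.617 -3.249 -2.022
v 0.948 -4.701 -1.24
v 1.858 -3.435 -2.162
v 1.189 -4.887 -1.379
v 2.162 -3.576 -2.162
v 1.493 -5.028 -1.379
v 2.46 -3.637 -2.022
v 1.791 -5.089 -1.239
v 2.684 -3.607 -1.774
v 2.014 -5.059 -0.991
v 2.781 -3.491 -1.475
v 2.112 -4.943 -0.693
v 2.731 -3.316 -1.194
v 2.062 -4.768 -0.411
f 1 38 17
f 38 12 41
f 17 41 6
f 38 41 17
f 1 17 13
f 17 6 18
f 13 18 2
f 17 18 13
f 1 13 22
f 13 2 23
f 22 23 8
f 13 23 22
f 1 22 34
f 22 8 37
f 34 37 11
f 22 37 34
f 1 34 38
f 34 11 42
f 38 42 12
f 34 42 38
f 2 18 29
f 18 6 32
f 29 32 10
f 18 32 29
f 6 41 19
f 41 12 40
f 19 40 5
f 41 40 19
f 12 42 39
f 42 11 35
f 39 35 3
f 42 35 39
f 11 37 36
f 37 8 24
f 36 24 7
f 37 24 36
f 8 23 28
f 23 2 25
f 28 25 9
f 23 25 28
f 4 30 16
f 30 10 31
f 16 31 5
f 30 31 16
f 4 16 14
f 16 5 15
f 14 15 3
f 16 15 14
f 4 14 21
f 14 3 20
f 21 20 7
f 14 20 21
f 4 21 26
f 21 7 27
f 26 27 9
f 21 27 26
f 4 26 30
f 26 9 33
f 30 33 10
f 26 33 30
f 5 31 19
f 31 10 32
f 19 32 6
f 31 32 19
f 3 15 39
f 15 5 40
f 39 40 12
f 15 40 39
f 7 20 36
f 20 3 35
f 36 35 11
f 20 35 36
f 9 27 28
f 27 7 24
f 28 24 8
f 27 24 28
f 10 33 29
f 33 9 25
f 29 25 2
f 33 25 29
f 44 43 46
f 44 46 45
f 46 43 47
f 46 47 45
f 47 43 48
f 47 48 45
f 48 43 49
f 48 49 45
f 49 43 50
f 49 50 45
f 50 43 51
f 50 51 45
f 51 43 52
f 51 52 45
f 52 43 53
f 52 53 45
f 53 43 54
f 53 54 45
f 54 43 55
f 54 55 45
f 55 43 56
f 55 56 45
f 56 43 57
f 56 57 45
f 57 43 44
f 57 44 45
f 59 58 62
f 59 62 60
f 60 62 63
f 60 63 61
f 62 58 64
f 62 64 63
f 63 64 65
f 63 65 61
f 64 58 66
f 64 66 65
f 65 66 67
f 65 67 61
f 66 58 68
f 66 68 67
f 67 68 69
f 67 69 61
f 68 58 70
f 68 70 69
f 69 70 71
f 69 71 61
f 70 58 72
f 70 72 71
f 71 72 73
f 71 73 61
f 72 58 74
f 72 74 73
f 73 74 75
f 73 75 61
f 74 58 76
f 74 76 75
f 75 76 77
f 75 77 61
f 76 58 78
f 76 78 77
f 77 78 79
f 77 79 61
f 78 58 80
f 78 80 79
f 79 80 81
f 79 81 61
f 80 58 82
f 80 82 81
f 81 82 83
f 81 83 61
f 82 58 84
f 82 84 83
f 83 84 85
f 83 85 61
f 84 58 59
f 84 59 85
f 85 59 60
f 85 60 61



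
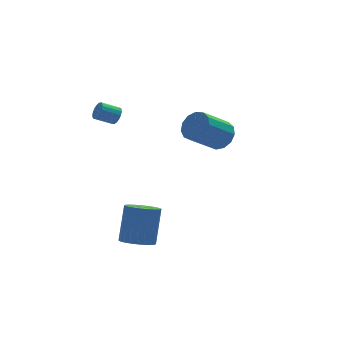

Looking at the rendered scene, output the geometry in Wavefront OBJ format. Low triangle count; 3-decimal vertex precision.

v -1.603 2.113 2.227
v -1.334 2.345 2.634
v -2.269 2.539 3.14
v -2.537 2.307 2.733
v -1.382 2.541 2.472
v -2.316 2.735 2.977
v -1.479 2.638 2.254
v -2.414 2.832 2.759
v -1.606 2.615 2.029
v -2.54 2.809 2.535
v -1.731 2.478 1.85
v -2.666 2.672 2.356
v -1.827 2.256 1.757
v -2.762 2.45 2.263
v -1.872 2.002 1.772
v -2.806 2.196 2.278
v -1.855 1.773 1.892
v -2.789 1.967 2.397
v -1.78 1.622 2.088
v -2.715 1.816 2.593
v -1.665 1.584 2.316
v -2.599 1.778 2.821
v -1.535 1.667 2.524
v -2.47 1.861 3.029
v -1.421 1.852 2.663
v -2.356 2.046 3.169
v -1.349 2.096 2.703
v -2.283 2.29 3.209
v 3.894 1.71 -0.304
v 4.366 0.996 0.085
v 2.817 0.676 1.373
v 2.346 1.39 0.984
v 4.502 1.431 0.356
v 2.953 1.11 1.645
v 4.445 1.954 0.418
v 2.896 1.633 1.706
v 4.213 2.399 0.25
v 2.664 2.079 1.539
v 3.88 2.626 -0.093
v 2.331 2.306 1.195
v 3.552 2.562 -0.504
v 2.003 2.242 0.784
v 3.332 2.228 -0.851
v 1.783 1.907 0.437
v 3.291 1.729 -1.025
v 1.742 1.409 0.264
v 3.442 1.225 -0.969
v 1.893 0.904 0.319
v 3.736 0.874 -0.703
v 2.187 0.553 0.585
v 4.081 0.789 -0.31
v 2.532 0.468 0.979
v -1.963 -1.579 -4.732
v -1.403 -1.001 -5.199
v -0.758 -0.122 -3.334
v -1.317 -0.701 -2.868
v -1.709 -0.807 -5.184
v -1.064 0.072 -3.319
v -2.054 -0.73 -5.101
v -1.409 0.148 -3.236
v -2.385 -0.783 -4.961
v -1.74 0.096 -3.097
v -2.652 -0.957 -4.787
v -2.006 -0.078 -2.922
v -2.813 -1.226 -4.605
v -2.168 -0.347 -2.74
v -2.846 -1.548 -4.441
v -2.2 -0.67 -2.577
v -2.743 -1.875 -4.323
v -2.098 -0.997 -2.458
v -2.522 -2.158 -4.266
v -1.877 -1.279 -2.401
v -2.216 -2.352 -4.281
v -1.571 -1.473 -2.416
v -1.871 -2.428 -4.364
v -1.226 -1.55 -2.499
v -1.54 -2.376 -4.503
v -0.895 -1.497 -2.639
v -1.274 -2.202 -4.678
v -0.628 -1.323 -2.813
v -1.112 -1.933 -4.86
v -0.467 -1.054 -2.995
v -1.08 -1.61 -5.023
v -0.434 -0.732 -3.159
v -1.182 -1.283 -5.142
v -0.537 -0.405 -3.277
f 2 1 5
f 2 5 3
f 3 5 6
f 3 6 4
f 5 1 7
f 5 7 6
f 6 7 8
f 6 8 4
f 7 1 9
f 7 9 8
f 8 9 10
f 8 10 4
f 9 1 11
f 9 11 10
f 10 11 12
f 10 12 4
f 11 1 13
f 11 13 12
f 12 13 14
f 12 14 4
f 13 1 15
f 13 15 14
f 14 15 16
f 14 16 4
f 15 1 17
f 15 17 16
f 16 17 18
f 16 18 4
f 17 1 19
f 17 19 18
f 18 19 20
f 18 20 4
f 19 1 21
f 19 21 20
f 20 21 22
f 20 22 4
f 21 1 23
f 21 23 22
f 22 23 24
f 22 24 4
f 23 1 25
f 23 25 24
f 24 25 26
f 24 26 4
f 25 1 27
f 25 27 26
f 26 27 28
f 26 28 4
f 27 1 2
f 27 2 28
f 28 2 3
f 28 3 4
f 30 29 33
f 30 33 31
f 31 33 34
f 31 34 32
f 33 29 35
f 33 35 34
f 34 35 36
f 34 36 32
f 35 29 37
f 35 37 36
f 36 37 38
f 36 38 32
f 37 29 39
f 37 39 38
f 38 39 40
f 38 40 32
f 39 29 41
f 39 41 40
f 40 41 42
f 40 42 32
f 41 29 43
f 41 43 42
f 42 43 44
f 42 44 32
f 43 29 45
f 43 45 44
f 44 45 46
f 44 46 32
f 45 29 47
f 45 47 46
f 46 47 48
f 46 48 32
f 47 29 49
f 47 49 48
f 48 49 50
f 48 50 32
f 49 29 51
f 49 51 50
f 50 51 52
f 50 52 32
f 51 29 30
f 51 30 52
f 52 30 31
f 52 31 32
f 54 53 57
f 54 57 55
f 55 57 58
f 55 58 56
f 57 53 59
f 57 59 58
f 58 59 60
f 58 60 56
f 59 53 61
f 59 61 60
f 60 61 62
f 60 62 56
f 61 53 63
f 61 63 62
f 62 63 64
f 62 64 56
f 63 53 65
f 63 65 64
f 64 65 66
f 64 66 56
f 65 53 67
f 65 67 66
f 66 67 68
f 66 68 56
f 67 53 69
f 67 69 68
f 68 69 70
f 68 70 56
f 69 53 71
f 69 71 70
f 70 71 72
f 70 72 56
f 71 53 73
f 71 73 72
f 72 73 74
f 72 74 56
f 73 53 75
f 73 75 74
f 74 75 76
f 74 76 56
f 75 53 77
f 75 77 76
f 76 77 78
f 76 78 56
f 77 53 79
f 77 79 78
f 78 79 80
f 78 80 56
f 79 53 81
f 79 81 80
f 80 81 82
f 80 82 56
f 81 53 83
f 81 83 82
f 82 83 84
f 82 84 56
f 83 53 85
f 83 85 84
f 84 85 86
f 84 86 56
f 85 53 54
f 85 54 86
f 86 54 55
f 86 55 56



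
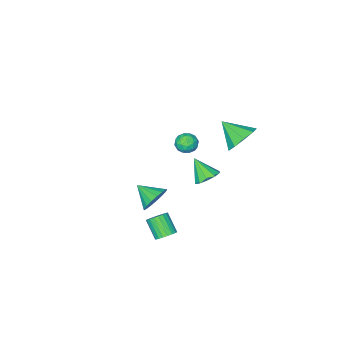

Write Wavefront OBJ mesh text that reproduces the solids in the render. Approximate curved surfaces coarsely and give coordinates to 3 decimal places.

v -2.534 1.861 1.414
v -1.594 1.902 1.074
v -2.166 0.659 2.286
v -1.657 2.289 1.635
v -2.13 2.476 2.092
v -2.792 2.375 2.232
v -3.333 2.034 1.99
v -3.5 1.612 1.478
v -3.215 1.307 0.936
v -2.611 1.261 0.618
v -1.971 1.496 0.673
v -0.793 1.208 -1.156
v -0.33 0.791 -1.575
v -0.647 0.312 -0.104
v -0.075 1.102 -1.345
v -0.093 1.454 -1.044
v -0.379 1.711 -0.785
v -0.822 1.777 -0.668
v -1.255 1.625 -0.738
v -1.511 1.314 -0.967
v -1.492 0.962 -1.269
v -1.207 0.705 -1.528
v -0.763 0.639 -1.644
v -3.715 -3.305 -3.649
v -3.101 -3.644 -3.712
v -4.119 -4.156 -3.008
v -3.505 -4.495 -3.071
v -3.543 -3.902 -2.693
v -3.293 -3.375 -3.09
v -3.927 -4.425 -3.63
v -3.677 -3.898 -4.027
v -3.232 -4.336 -3.7
v -2.994 -4.012 -3.121
v -4.226 -3.788 -3.599
v -3.988 -3.464 -3.02
v -3.372 -3.4 -3.737
v -3.848 -4.4 -2.983
v -3.87 -4.052 -2.761
v -3.509 -4.251 -2.798
v -3.485 -3.242 -3.371
v -3.124 -3.441 -3.408
v -3.384 -3.592 -2.809
v -4.096 -4.359 -3.312
v -3.735 -4.558 -3.349
v -3.711 -3.549 -3.922
v -3.35 -3.748 -3.959
v -3.836 -4.208 -3.911
v -3.088 -4.006 -3.767
v -3.326 -4.506 -3.39
v -3.574 -4.465 -3.719
v -3.427 -4.155 -3.952
v -2.949 -3.815 -3.426
v -3.186 -4.316 -3.05
v -3.209 -3.967 -2.828
v -3.062 -3.658 -3.061
v -3.026 -4.222 -3.42
v -4.034 -3.484 -3.67
v -4.271 -3.985 -3.294
v -4.158 -4.142 -3.659
v -4.011 -3.833 -3.892
v -3.894 -3.294 -3.33
v -4.132 -3.794 -2.953
v -3.793 -3.645 -2.768
v -3.646 -3.335 -3.001
v -4.194 -3.578 -3.3
v 3.753 3.529 -1.484
v 4.159 3.793 -1.165
v 4.053 2.936 -0.318
v 3.647 2.671 -0.636
v 3.957 3.897 -1.085
v 3.85 3.04 -0.238
v 3.719 3.938 -1.074
v 3.613 3.08 -0.227
v 3.487 3.907 -1.134
v 3.381 3.05 -0.287
v 3.302 3.811 -1.254
v 3.195 2.954 -0.407
v 3.194 3.667 -1.414
v 3.088 2.809 -0.567
v 3.183 3.498 -1.586
v 3.077 2.641 -0.739
v 3.271 3.335 -1.74
v 3.164 2.477 -0.893
v 3.442 3.205 -1.85
v 3.335 2.347 -1.003
v 3.667 3.131 -1.897
v 3.56 2.274 -1.05
v 3.906 3.126 -1.872
v 3.8 2.269 -1.025
v 4.12 3.191 -1.78
v 4.013 2.333 -0.933
v 4.27 3.314 -1.636
v 4.163 2.456 -0.789
v 4.33 3.474 -1.467
v 4.224 2.616 -0.62
v 4.291 3.644 -1.3
v 4.185 2.786 -0.453
v 1.709 0.094 -2.325
v 2.073 -0.182 -3.065
v 2.011 -1.034 -1.755
v 2.386 0.004 -2.863
v 2.544 0.21 -2.538
v 2.511 0.39 -2.164
v 2.294 0.502 -1.827
v 1.943 0.521 -1.603
v 1.538 0.442 -1.546
v 1.173 0.283 -1.666
v 0.93 0.081 -1.938
v 0.866 -0.118 -2.298
v 0.994 -0.268 -2.664
v 1.287 -0.335 -2.953
v 1.676 -0.304 -3.097
f 2 1 4
f 2 4 3
f 4 1 5
f 4 5 3
f 5 1 6
f 5 6 3
f 6 1 7
f 6 7 3
f 7 1 8
f 7 8 3
f 8 1 9
f 8 9 3
f 9 1 10
f 9 10 3
f 10 1 11
f 10 11 3
f 11 1 2
f 11 2 3
f 13 12 15
f 13 15 14
f 15 12 16
f 15 16 14
f 16 12 17
f 16 17 14
f 17 12 18
f 17 18 14
f 18 12 19
f 18 19 14
f 19 12 20
f 19 20 14
f 20 12 21
f 20 21 14
f 21 12 22
f 21 22 14
f 22 12 23
f 22 23 14
f 23 12 13
f 23 13 14
f 24 61 40
f 61 35 64
f 40 64 29
f 61 64 40
f 24 40 36
f 40 29 41
f 36 41 25
f 40 41 36
f 24 36 45
f 36 25 46
f 45 46 31
f 36 46 45
f 24 45 57
f 45 31 60
f 57 60 34
f 45 60 57
f 24 57 61
f 57 34 65
f 61 65 35
f 57 65 61
f 25 41 52
f 41 29 55
f 52 55 33
f 41 55 52
f 29 64 42
f 64 35 63
f 42 63 28
f 64 63 42
f 35 65 62
f 65 34 58
f 62 58 26
f 65 58 62
f 34 60 59
f 60 31 47
f 59 47 30
f 60 47 59
f 31 46 51
f 46 25 48
f 51 48 32
f 46 48 51
f 27 53 39
f 53 33 54
f 39 54 28
f 53 54 39
f 27 39 37
f 39 28 38
f 37 38 26
f 39 38 37
f 27 37 44
f 37 26 43
f 44 43 30
f 37 43 44
f 27 44 49
f 44 30 50
f 49 50 32
f 44 50 49
f 27 49 53
f 49 32 56
f 53 56 33
f 49 56 53
f 28 54 42
f 54 33 55
f 42 55 29
f 54 55 42
f 26 38 62
f 38 28 63
f 62 63 35
f 38 63 62
f 30 43 59
f 43 26 58
f 59 58 34
f 43 58 59
f 32 50 51
f 50 30 47
f 51 47 31
f 50 47 51
f 33 56 52
f 56 32 48
f 52 48 25
f 56 48 52
f 67 66 70
f 67 70 68
f 68 70 71
f 68 71 69
f 70 66 72
f 70 72 71
f 71 72 73
f 71 73 69
f 72 66 74
f 72 74 73
f 73 74 75
f 73 75 69
f 74 66 76
f 74 76 75
f 75 76 77
f 75 77 69
f 76 66 78
f 76 78 77
f 77 78 79
f 77 79 69
f 78 66 80
f 78 80 79
f 79 80 81
f 79 81 69
f 80 66 82
f 80 82 81
f 81 82 83
f 81 83 69
f 82 66 84
f 82 84 83
f 83 84 85
f 83 85 69
f 84 66 86
f 84 86 85
f 85 86 87
f 85 87 69
f 86 66 88
f 86 88 87
f 87 88 89
f 87 89 69
f 88 66 90
f 88 90 89
f 89 90 91
f 89 91 69
f 90 66 92
f 90 92 91
f 91 92 93
f 91 93 69
f 92 66 94
f 92 94 93
f 93 94 95
f 93 95 69
f 94 66 96
f 94 96 95
f 95 96 97
f 95 97 69
f 96 66 67
f 96 67 97
f 97 67 68
f 97 68 69
f 99 98 101
f 99 101 100
f 101 98 102
f 101 102 100
f 102 98 103
f 102 103 100
f 103 98 104
f 103 104 100
f 104 98 105
f 104 105 100
f 105 98 106
f 105 106 100
f 106 98 107
f 106 107 100
f 107 98 108
f 107 108 100
f 108 98 109
f 108 109 100
f 109 98 110
f 109 110 100
f 110 98 111
f 110 111 100
f 111 98 112
f 111 112 100
f 112 98 99
f 112 99 100

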